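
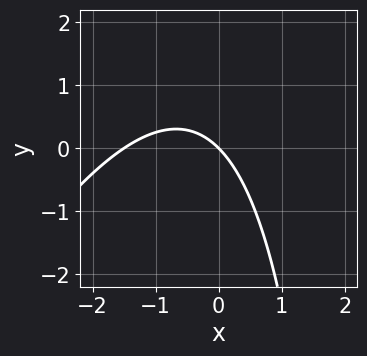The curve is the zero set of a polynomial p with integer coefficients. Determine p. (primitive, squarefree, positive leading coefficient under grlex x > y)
First, the degree is 2 — the shape is more complex than any degree-1 curve.
Then, from the visible intercepts: one y-axis crossing is at y = 0; it meets the x-axis at x = 0 (among the integer gridlines).
Finally, assembling these constraints gives the stated polynomial.

2*x^2 - x*y + 3*x + 3*y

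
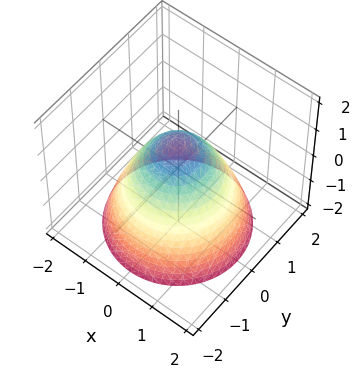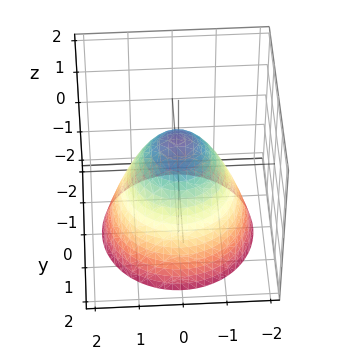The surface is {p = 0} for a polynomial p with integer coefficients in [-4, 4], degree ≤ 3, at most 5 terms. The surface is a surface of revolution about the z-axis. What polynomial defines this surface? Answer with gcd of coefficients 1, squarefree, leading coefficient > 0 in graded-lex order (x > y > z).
First, deg p = 2. No degree-1 surface has this shape.
Then, by symmetry, the surface is invariant under rotation about z: p = q(x² + y², z).
Next, checking where it meets the axes: among the integer gridlines, it crosses the x-axis at x ∈ {-1, 1}; among the integer gridlines, it crosses the y-axis at y ∈ {-1, 1}; a circular section at z = 0 has radius exactly 1.
Finally, these observations pin down the coefficients. Check: (0, 0, 1) on the z-axis lies on the surface, and p(0, 0, 1) = 0. ✓

x^2 + y^2 + z - 1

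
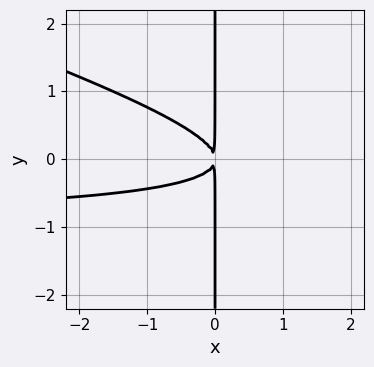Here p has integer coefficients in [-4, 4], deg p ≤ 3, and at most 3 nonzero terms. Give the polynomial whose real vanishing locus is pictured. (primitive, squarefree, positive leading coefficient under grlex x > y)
x^2*y + 3*x*y^2 + x^2

1. deg p = 3. No degree-2 curve has this shape.
2. From the visible intercepts: the visible y-axis segment lies entirely on the curve.
3. The integer polynomial consistent with all of this is the stated p.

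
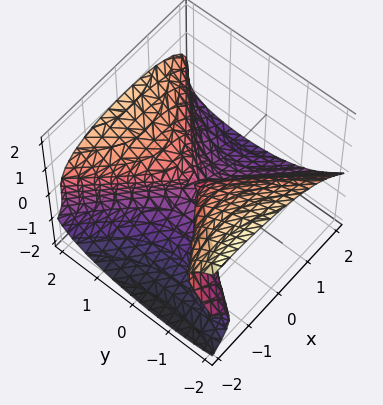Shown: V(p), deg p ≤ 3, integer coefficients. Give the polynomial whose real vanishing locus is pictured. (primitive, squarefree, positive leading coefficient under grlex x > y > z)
x*y*z - 3*z^3 - 2*x^2 - 2*x*z + 2*y^2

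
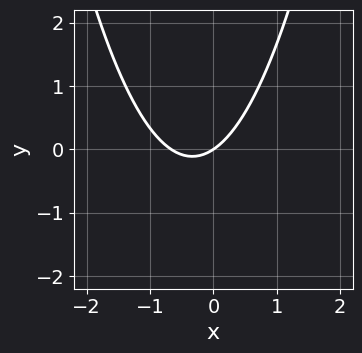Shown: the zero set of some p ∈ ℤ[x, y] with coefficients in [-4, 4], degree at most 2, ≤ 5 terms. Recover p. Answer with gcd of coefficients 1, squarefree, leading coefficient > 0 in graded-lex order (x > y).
3*x^2 + 2*x - 3*y

First, degree: no degree-1 curve has this shape, so deg p = 2.
Then, reading off the gridlines: one x-axis crossing is at x = 0; one y-axis crossing is at y = 0.
Finally, these observations pin down the coefficients.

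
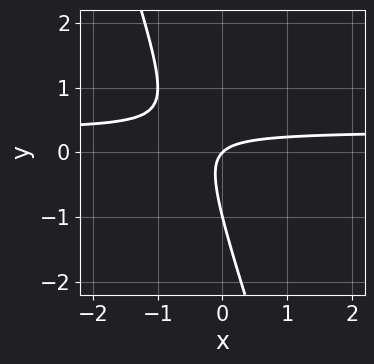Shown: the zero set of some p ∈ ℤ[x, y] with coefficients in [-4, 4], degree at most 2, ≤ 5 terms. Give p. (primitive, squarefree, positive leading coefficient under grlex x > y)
1. The degree is 2 — no degree-1 curve has this shape.
2. From the visible intercepts: it meets the x-axis at x = 0 (among the integer gridlines); the y-axis gridline crossings are at y ∈ {-1, 0}.
3. Matching integer coefficients to the picture gives p.

3*x*y + y^2 - x + y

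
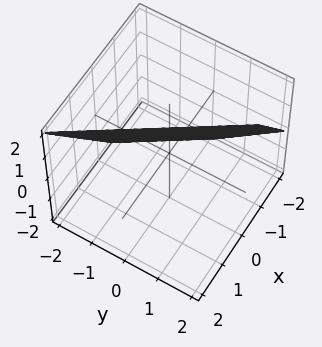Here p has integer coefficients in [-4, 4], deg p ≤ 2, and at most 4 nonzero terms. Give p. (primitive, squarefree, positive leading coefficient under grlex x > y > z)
1. The degree is 1 — every cross-section is a straight line — this is a plane.
2. Observable constraints: it meets the z-axis at z = 1 (among the integer gridlines); it meets the y-axis at y = -1 (among the integer gridlines).
3. Assembling these constraints gives the stated polynomial.

3*x + 2*y - 2*z + 2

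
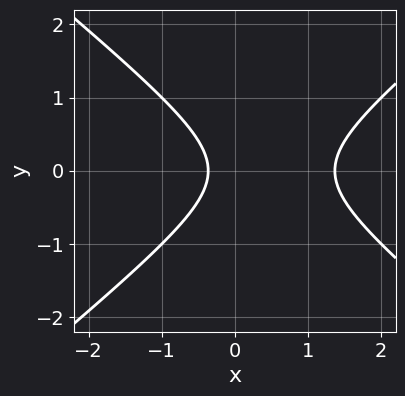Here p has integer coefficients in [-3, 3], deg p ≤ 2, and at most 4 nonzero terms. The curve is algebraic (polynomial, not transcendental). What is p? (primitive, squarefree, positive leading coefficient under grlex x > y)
2*x^2 - 3*y^2 - 2*x - 1

The degree is 2 — a generic line meets the curve in up to 2 points.
Symmetries: the y ↦ −y reflection is a symmetry, so y appears only in even powers.
From the axis intercepts and sections: the curve avoids every integer y-axis point in the box.
Solving for integer coefficients yields p as stated.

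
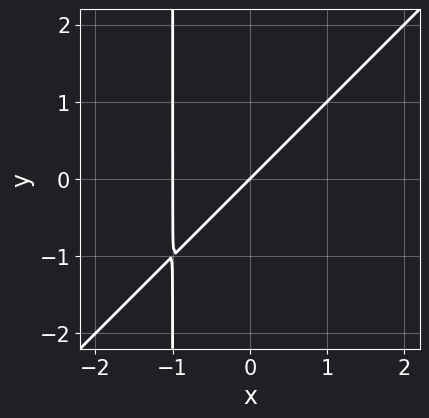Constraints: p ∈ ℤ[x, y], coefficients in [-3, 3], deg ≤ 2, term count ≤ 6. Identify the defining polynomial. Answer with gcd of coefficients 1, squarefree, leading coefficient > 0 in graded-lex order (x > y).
x^2 - x*y + x - y

Degree: a generic line meets the curve in up to 2 points, so deg p = 2.
From the visible intercepts: it meets the y-axis at y = 0 (among the integer gridlines); among the integer gridlines, it crosses the x-axis at x ∈ {-1, 0}.
Fitting integer coefficients to these (and the overall shape) gives p.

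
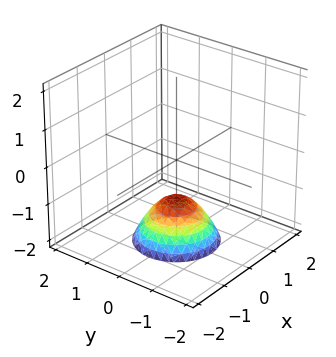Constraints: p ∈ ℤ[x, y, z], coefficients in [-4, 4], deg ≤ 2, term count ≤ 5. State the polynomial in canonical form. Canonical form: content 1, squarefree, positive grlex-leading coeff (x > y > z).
First, deg p = 2.
Next, by symmetry, the z-axis is an axis of rotation, so x and y enter only as x² + y².
Next, from the visible intercepts: no x-intercept at any integer in the box; a circular section at z = -2 has radius exactly 1; one z-axis crossing is at z = -1; no y-intercept at any integer in the box.
Finally, matching integer coefficients to the picture gives p.

x^2 + y^2 + z + 1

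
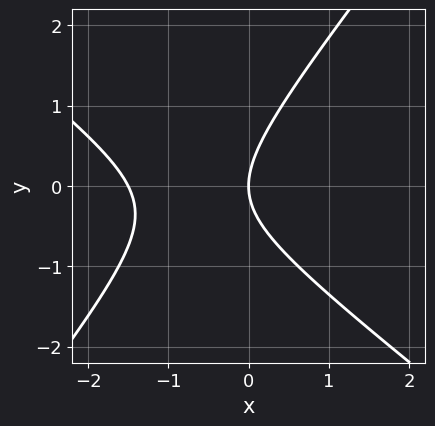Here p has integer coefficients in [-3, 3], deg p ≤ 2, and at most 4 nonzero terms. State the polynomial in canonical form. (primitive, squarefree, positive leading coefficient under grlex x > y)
2*x^2 + x*y - 2*y^2 + 3*x

deg p = 2. A generic line meets the curve in up to 2 points.
From the axis intercepts and sections: it crosses the x-axis at the gridline x = 0; one y-axis crossing is at y = 0.
Fitting integer coefficients to these (and the overall shape) gives p.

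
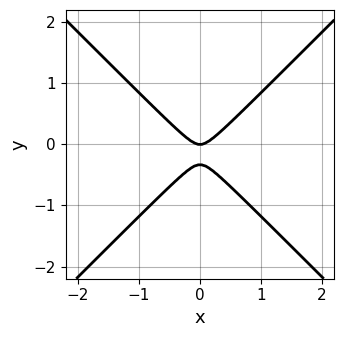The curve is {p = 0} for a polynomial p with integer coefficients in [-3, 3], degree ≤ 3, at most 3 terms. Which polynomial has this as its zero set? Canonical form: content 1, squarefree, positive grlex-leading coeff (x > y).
deg p = 2.
Symmetries: it's symmetric under x → −x, forcing even powers of x.
From the visible intercepts: one x-axis crossing is at x = 0; one y-axis crossing is at y = 0.
The integer polynomial consistent with all of this is the stated p.

3*x^2 - 3*y^2 - y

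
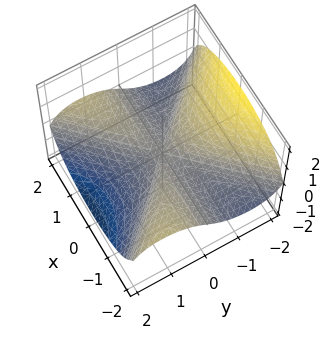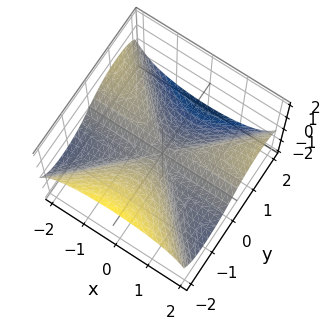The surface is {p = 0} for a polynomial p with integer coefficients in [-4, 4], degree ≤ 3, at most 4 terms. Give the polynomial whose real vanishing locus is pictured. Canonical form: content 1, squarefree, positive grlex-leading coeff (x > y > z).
x^2*y - x^2*z - y^3 - 3*z^3

(a) Degree: the shape is more complex than any degree-2 surface, so deg p = 3.
(b) Checking where it meets the axes: the visible x-axis segment lies entirely on the surface; it meets the z-axis at z = 0 (among the integer gridlines); it meets the y-axis at y = 0 (among the integer gridlines).
(c) The integer polynomial consistent with all of this is the stated p.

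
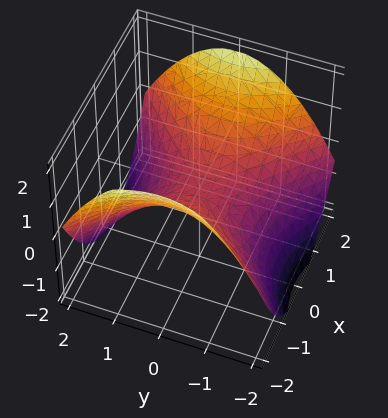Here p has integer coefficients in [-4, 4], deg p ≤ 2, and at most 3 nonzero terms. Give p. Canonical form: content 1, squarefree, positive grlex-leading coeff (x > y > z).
Degree: a saddle surface; a quadric, so deg p = 2.
Symmetries: it's symmetric under x → −x, forcing even powers of x; the y ↦ −y reflection is a symmetry, so y appears only in even powers.
Checking where it meets the axes: it meets the z-axis at z = 0 (among the integer gridlines); it crosses the y-axis at the gridline y = 0; it crosses the x-axis at the gridline x = 0.
These observations pin down the coefficients.

x^2 - y^2 - 2*z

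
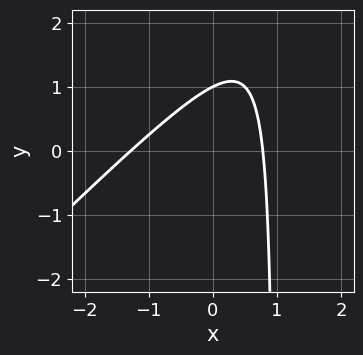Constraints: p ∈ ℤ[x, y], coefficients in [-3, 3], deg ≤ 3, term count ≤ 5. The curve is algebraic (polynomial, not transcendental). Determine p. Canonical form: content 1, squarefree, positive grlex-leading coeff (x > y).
1. The degree is 2 — a generic line meets the curve in up to 2 points.
2. Checking where it meets the axes: it crosses the y-axis at the gridline y = 1.
3. Fitting integer coefficients to these (and the overall shape) gives p.

2*x^2 - 2*x*y + x + 2*y - 2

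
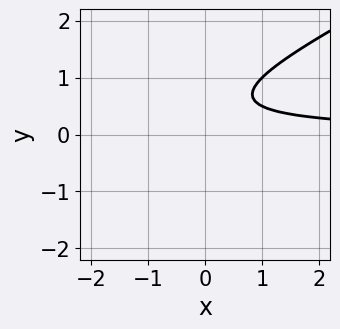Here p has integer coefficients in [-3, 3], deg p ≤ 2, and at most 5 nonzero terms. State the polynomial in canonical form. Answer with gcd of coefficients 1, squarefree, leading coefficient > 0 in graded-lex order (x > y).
1. deg p = 2. No degree-1 curve has this shape.
2. Checking where it meets the axes: no y-intercept at any integer in the box; the curve avoids every integer x-axis point in the box.
3. Matching integer coefficients to the picture gives p.

x*y - 2*y^2 + 2*y - 1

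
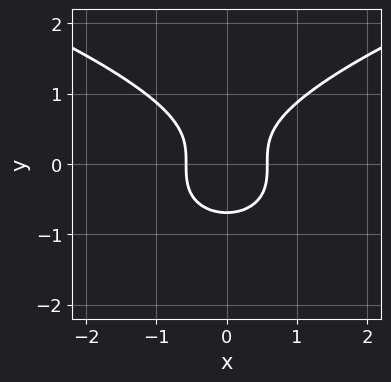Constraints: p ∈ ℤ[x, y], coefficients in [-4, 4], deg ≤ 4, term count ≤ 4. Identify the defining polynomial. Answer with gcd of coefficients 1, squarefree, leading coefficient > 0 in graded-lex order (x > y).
3*y^3 - 3*x^2 + 1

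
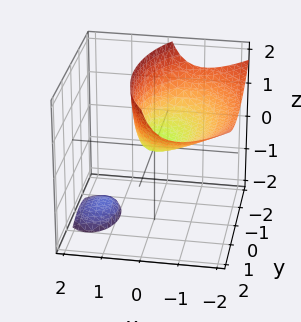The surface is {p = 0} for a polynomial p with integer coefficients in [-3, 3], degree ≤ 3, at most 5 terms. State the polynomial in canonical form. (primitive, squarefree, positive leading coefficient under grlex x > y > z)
The picture has 2 separate pieces. They look like related sheets of one shape, so recover p as a whole.
Degree: a generic line meets the surface in up to 2 points, so deg p = 2.
Observable constraints: it meets the y-axis at y = 0 (among the integer gridlines); it meets the x-axis at x = 0 (among the integer gridlines).
Fitting integer coefficients to these (and the overall shape) gives p.

2*x^2 + 3*x*z + y^2 - 2*z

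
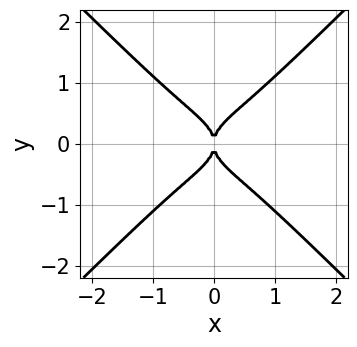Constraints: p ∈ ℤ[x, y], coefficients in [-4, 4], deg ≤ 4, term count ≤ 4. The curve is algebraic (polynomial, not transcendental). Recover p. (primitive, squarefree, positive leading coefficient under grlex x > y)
The degree is 4 — no degree-3 curve has this shape.
Symmetries: it's symmetric under y → −y, forcing even powers of y; mirror symmetry x ↦ −x ⇒ only even powers of x.
From the axis intercepts and sections: one y-axis crossing is at y = 0; it crosses the x-axis at the gridline x = 0.
Putting this together gives p.

2*x^4 - 2*y^4 + x^2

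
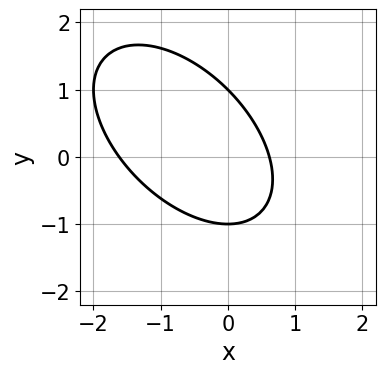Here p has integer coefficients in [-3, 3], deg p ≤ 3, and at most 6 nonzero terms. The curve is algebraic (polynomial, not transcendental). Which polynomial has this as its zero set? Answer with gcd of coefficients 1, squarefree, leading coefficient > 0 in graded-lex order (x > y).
x^2 + x*y + y^2 + x - 1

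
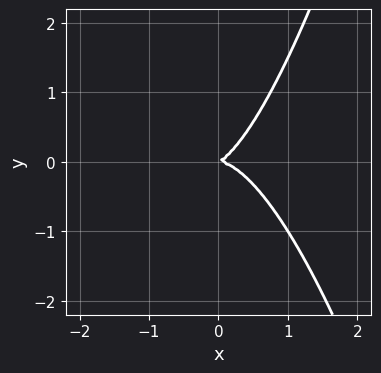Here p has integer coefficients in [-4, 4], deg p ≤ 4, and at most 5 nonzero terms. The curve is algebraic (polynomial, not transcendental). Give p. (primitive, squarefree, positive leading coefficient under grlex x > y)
3*x^3 + x*y - 2*y^2

Degree: the shape is more complex than any degree-2 curve, so deg p = 3.
From the visible intercepts: it meets the y-axis at y = 0 (among the integer gridlines); one x-axis crossing is at x = 0.
Together with the visible shape, these determine p as stated.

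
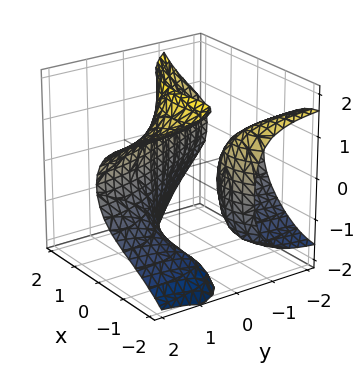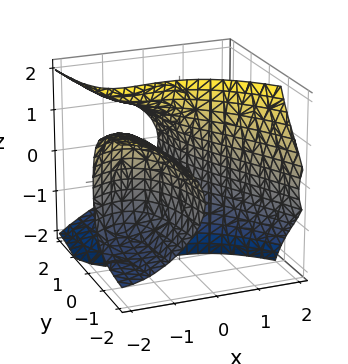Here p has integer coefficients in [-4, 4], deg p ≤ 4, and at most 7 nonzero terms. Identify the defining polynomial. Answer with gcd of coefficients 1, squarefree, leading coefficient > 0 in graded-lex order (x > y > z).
First, there are 2 components.
Next, deg p = 3.
Next, reading off the gridlines: the surface avoids every integer y-axis point in the box; the surface avoids every integer z-axis point in the box.
Finally, the integer polynomial consistent with all of this is the stated p.

x^3 + 2*y*z^2 + 2*x^2 + 3*x*y - 2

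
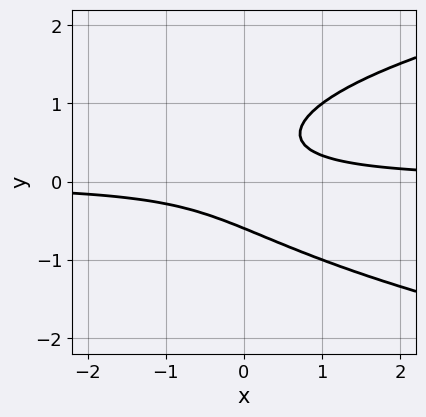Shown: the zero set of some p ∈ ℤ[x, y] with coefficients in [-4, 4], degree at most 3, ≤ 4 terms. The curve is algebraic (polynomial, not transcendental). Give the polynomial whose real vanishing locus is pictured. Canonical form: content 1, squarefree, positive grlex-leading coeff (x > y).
3*y^3 - 3*x*y - y^2 + 1

1. deg p = 3. No degree-2 curve has this shape.
2. Reading off the gridlines: the curve avoids every integer x-axis point in the box.
3. Matching integer coefficients to the picture gives p.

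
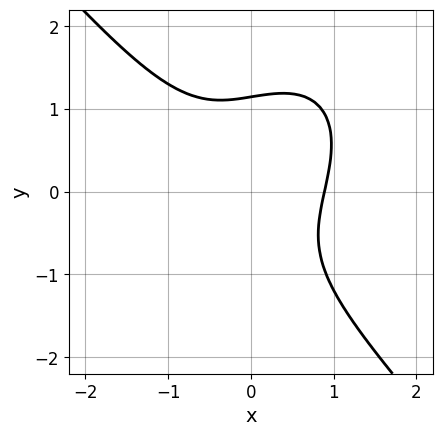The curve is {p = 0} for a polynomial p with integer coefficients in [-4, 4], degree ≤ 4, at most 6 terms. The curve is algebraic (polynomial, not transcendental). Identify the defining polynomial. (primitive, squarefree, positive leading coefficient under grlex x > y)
deg p = 3. The shape is more complex than any degree-2 curve.
Putting this together gives p.

3*x^3 + 2*y^3 - 2*x*y + x - 3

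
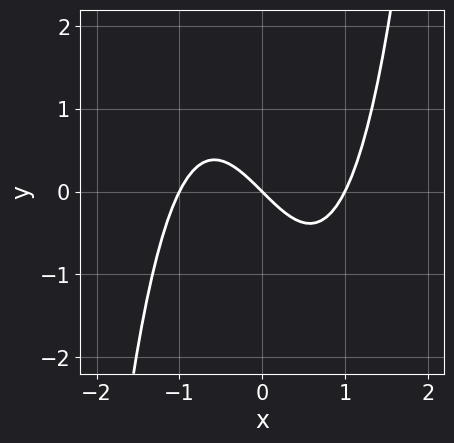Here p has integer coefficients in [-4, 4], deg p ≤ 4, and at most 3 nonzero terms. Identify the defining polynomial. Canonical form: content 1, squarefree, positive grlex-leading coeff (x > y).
1. The degree is 3 — the shape is more complex than any degree-2 curve.
2. Reading off the gridlines: the x-axis gridline crossings are at x ∈ {-1, 0, 1}; it crosses the y-axis at the gridline y = 0.
3. Solving for integer coefficients yields p as stated.

x^3 - x - y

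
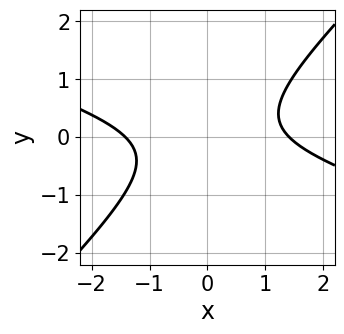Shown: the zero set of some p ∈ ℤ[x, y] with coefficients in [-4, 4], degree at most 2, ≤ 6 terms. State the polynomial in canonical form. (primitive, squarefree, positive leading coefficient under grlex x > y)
x^2 + 2*x*y - 3*y^2 - 2

First, deg p = 2.
Then, from the axis intercepts and sections: no y-intercept at any integer in the box.
Finally, putting this together gives p.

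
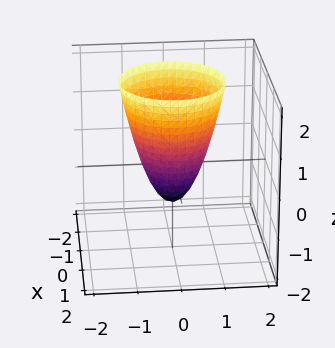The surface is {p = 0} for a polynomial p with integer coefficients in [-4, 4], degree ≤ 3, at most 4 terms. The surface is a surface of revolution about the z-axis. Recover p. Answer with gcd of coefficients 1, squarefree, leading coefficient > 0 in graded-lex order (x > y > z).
1. The degree is 2 — no degree-1 surface has this shape.
2. Symmetries: rotational symmetry about the z-axis ⇒ p depends on x, y only through x² + y².
3. Checking where it meets the axes: a circular section at z = 2 has radius between 1 and 2; one z-axis crossing is at z = -1.
4. Together with the visible shape, these determine p as stated.

2*x^2 + 2*y^2 - z - 1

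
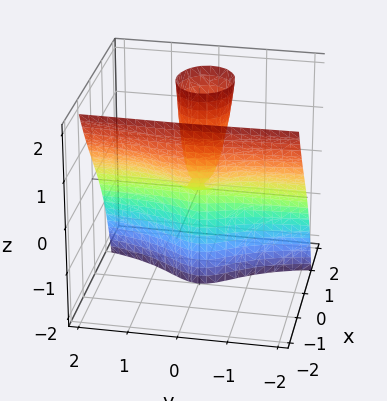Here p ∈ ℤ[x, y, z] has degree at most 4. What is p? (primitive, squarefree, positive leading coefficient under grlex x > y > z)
(a) The degree is 3 — the shape is more complex than any degree-2 surface.
(b) From the visible intercepts: it crosses the x-axis at the gridline x = 0; the visible y-axis segment lies entirely on the surface; every point of the z-axis in the box is on the surface.
(c) Matching integer coefficients to the picture gives p.

2*x^3 + 3*x*y^2 + 2*y^2*z - 2*x*z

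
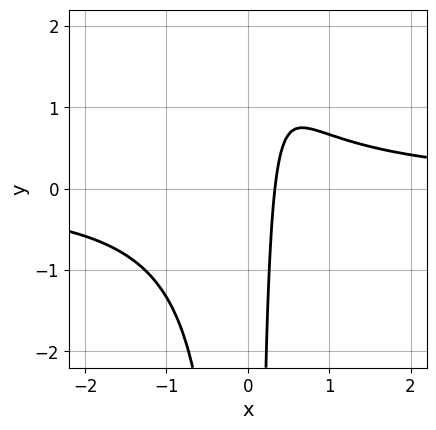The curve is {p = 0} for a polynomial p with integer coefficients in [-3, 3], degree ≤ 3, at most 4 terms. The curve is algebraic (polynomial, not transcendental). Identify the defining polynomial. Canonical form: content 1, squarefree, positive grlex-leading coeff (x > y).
deg p = 3.
From the visible intercepts: no y-intercept at any integer in the box.
These observations pin down the coefficients.

3*x^2*y - 3*x + 1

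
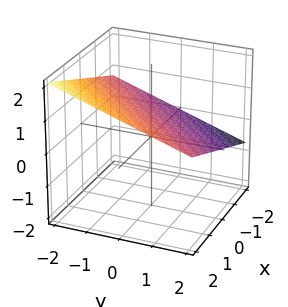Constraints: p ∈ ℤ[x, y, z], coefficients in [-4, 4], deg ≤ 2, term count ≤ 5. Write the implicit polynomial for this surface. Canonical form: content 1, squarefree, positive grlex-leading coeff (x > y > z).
1. deg p = 1. The surface is flat (a plane).
2. From the axis intercepts and sections: one x-axis crossing is at x = -2; it meets the y-axis at y = 2 (among the integer gridlines).
3. Matching integer coefficients to the picture gives p.

x - y - 3*z + 2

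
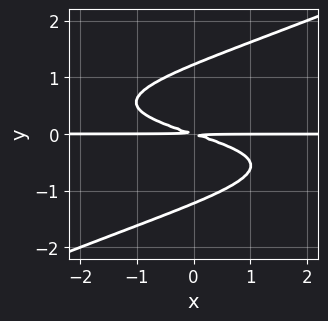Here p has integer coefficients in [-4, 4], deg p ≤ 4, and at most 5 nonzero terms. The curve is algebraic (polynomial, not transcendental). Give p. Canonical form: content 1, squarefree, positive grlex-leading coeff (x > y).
deg p = 4. No degree-3 curve has this shape.
From the visible intercepts: every point of the x-axis in the box is on the curve.
Solving for integer coefficients yields p as stated.

x*y^3 - 2*y^4 + x*y + 3*y^2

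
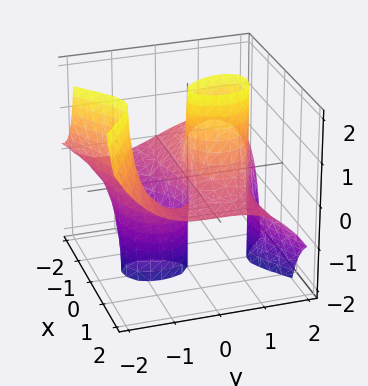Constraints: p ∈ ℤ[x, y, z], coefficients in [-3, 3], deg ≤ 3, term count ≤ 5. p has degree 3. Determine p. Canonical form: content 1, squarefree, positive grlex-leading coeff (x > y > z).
2*x^2*z + y^3 + x*y - 2*y

First, degree: a generic line meets the surface in up to 3 points, so deg p = 3.
Next, checking where it meets the axes: the visible x-axis segment lies entirely on the surface; it crosses the y-axis at the gridline y = 0; the visible z-axis segment lies entirely on the surface.
Finally, these observations pin down the coefficients.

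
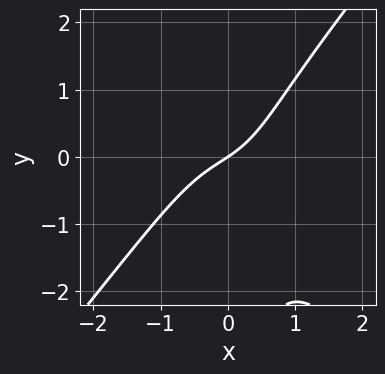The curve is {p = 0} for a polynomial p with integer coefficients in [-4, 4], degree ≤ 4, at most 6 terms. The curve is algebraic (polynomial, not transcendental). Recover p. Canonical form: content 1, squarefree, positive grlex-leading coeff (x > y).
3*x^3 - 2*x*y^2 + x*y + 2*x - 3*y

Degree: a generic line meets the curve in up to 3 points, so deg p = 3.
Reading off the gridlines: one y-axis crossing is at y = 0; it crosses the x-axis at the gridline x = 0.
Putting this together gives p.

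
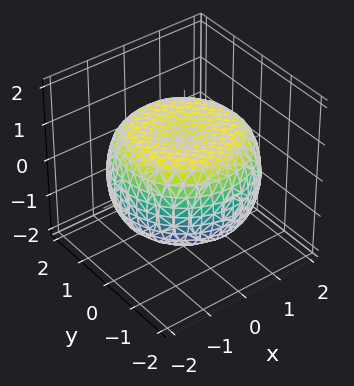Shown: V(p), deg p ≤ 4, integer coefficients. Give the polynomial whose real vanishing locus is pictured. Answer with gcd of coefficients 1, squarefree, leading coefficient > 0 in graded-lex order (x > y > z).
x^4 + 2*x^2*y^2 + y^4 - 2*x^2 - 2*y^2 + 3*z^2 - 3

(a) deg p = 4. A generic line meets the surface in up to 4 points.
(b) By symmetry, the z-axis is an axis of rotation, so x and y enter only as x² + y².
(c) Checking where it meets the axes: the z-axis gridline crossings are at z ∈ {-1, 1}; a circular section at z = -1 has radius between 1 and 2.
(d) Solving for integer coefficients yields p as stated.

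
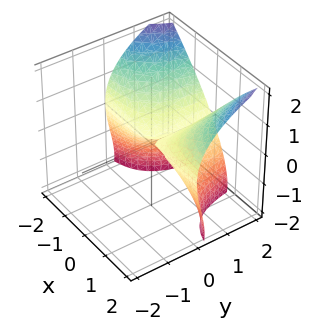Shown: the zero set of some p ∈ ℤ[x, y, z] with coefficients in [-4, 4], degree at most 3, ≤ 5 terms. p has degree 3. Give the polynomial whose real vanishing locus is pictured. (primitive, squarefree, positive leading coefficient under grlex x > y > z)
deg p = 3. A generic line meets the surface in up to 3 points.
From the axis intercepts and sections: the visible x-axis segment lies entirely on the surface; the visible y-axis segment lies entirely on the surface.
Solving for integer coefficients yields p as stated.

3*x^2*y - z^3 - 3*z^2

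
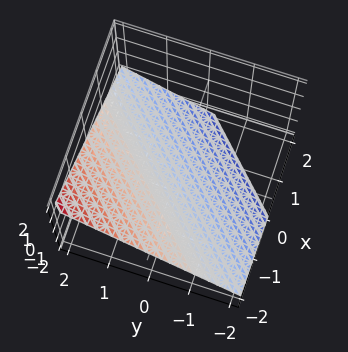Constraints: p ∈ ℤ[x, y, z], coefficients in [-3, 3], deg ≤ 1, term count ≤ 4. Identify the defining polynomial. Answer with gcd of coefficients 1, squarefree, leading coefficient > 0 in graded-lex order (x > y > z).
The degree is 1 — every cross-section is a straight line — this is a plane.
Observable constraints: it crosses the y-axis at the gridline y = 1; it meets the x-axis at x = -1 (among the integer gridlines).
Together with the visible shape, these determine p as stated.

2*x - 2*y + 3*z + 2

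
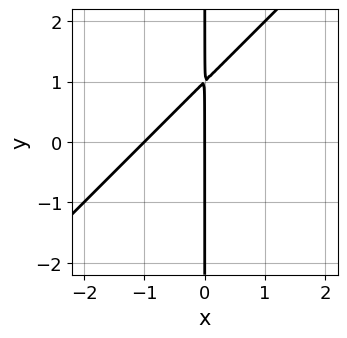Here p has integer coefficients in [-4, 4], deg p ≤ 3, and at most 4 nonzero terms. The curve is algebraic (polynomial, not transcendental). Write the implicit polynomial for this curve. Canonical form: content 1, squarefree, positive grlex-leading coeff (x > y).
(a) deg p = 2.
(b) From the axis intercepts and sections: every point of the y-axis in the box is on the curve; the x-axis gridline crossings are at x ∈ {-1, 0}.
(c) Assembling these constraints gives the stated polynomial.

x^2 - x*y + x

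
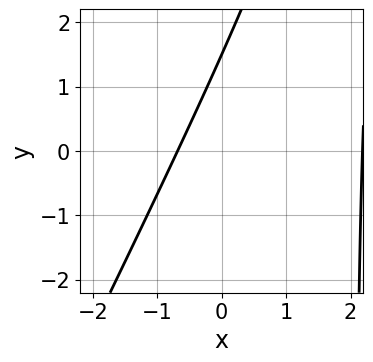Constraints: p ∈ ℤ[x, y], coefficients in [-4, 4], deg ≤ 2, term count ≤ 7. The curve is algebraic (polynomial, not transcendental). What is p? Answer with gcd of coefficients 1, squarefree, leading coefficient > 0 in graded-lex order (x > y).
First, degree: a generic line meets the curve in up to 2 points, so deg p = 2.
Finally, solving for integer coefficients yields p as stated.

2*x^2 - x*y - 3*x + 2*y - 3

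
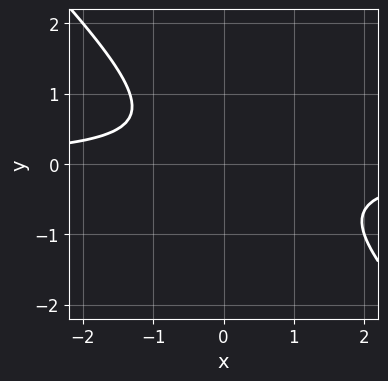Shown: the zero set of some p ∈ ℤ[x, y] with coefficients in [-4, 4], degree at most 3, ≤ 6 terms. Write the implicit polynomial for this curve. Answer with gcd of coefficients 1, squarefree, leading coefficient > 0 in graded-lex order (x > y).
Degree: the shape is more complex than any degree-1 curve, so deg p = 2.
From the visible intercepts: the curve avoids every integer x-axis point in the box; it misses every integer gridline on the y-axis.
These observations pin down the coefficients.

3*x*y + 3*y^2 - y + 2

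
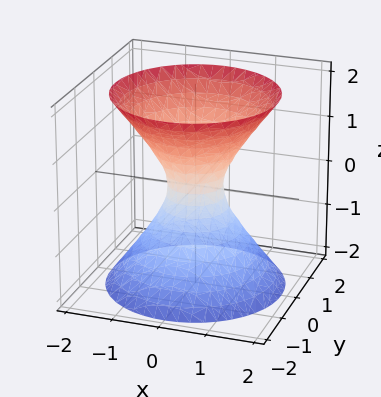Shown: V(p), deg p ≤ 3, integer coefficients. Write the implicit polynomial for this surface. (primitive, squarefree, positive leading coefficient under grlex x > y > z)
3*x^2 + 3*y^2 - 2*z^2 - 1

1. deg p = 2. One connected sheet with a waist; a quadric.
2. Symmetries: the surface is invariant under rotation about z: p = q(x² + y², z); mirror symmetry z ↦ −z ⇒ only even powers of z.
3. Reading off the gridlines: it misses every integer gridline on the z-axis; a circular section at z = 0 has radius between 0 and 1.
4. The integer polynomial consistent with all of this is the stated p.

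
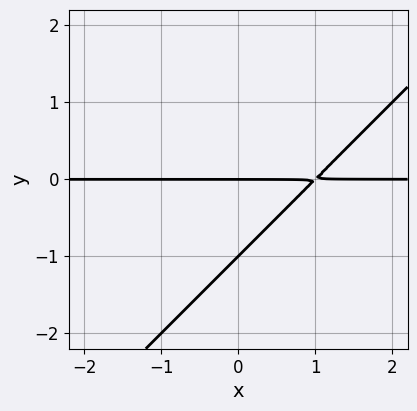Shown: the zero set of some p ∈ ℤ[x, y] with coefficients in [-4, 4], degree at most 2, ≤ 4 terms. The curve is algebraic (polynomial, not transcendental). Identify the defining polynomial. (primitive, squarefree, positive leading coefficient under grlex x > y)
(a) Degree: the shape is more complex than any degree-1 curve, so deg p = 2.
(b) From the visible intercepts: the visible x-axis segment lies entirely on the curve; the y-axis gridline crossings are at y ∈ {-1, 0}.
(c) Fitting integer coefficients to these (and the overall shape) gives p.

x*y - y^2 - y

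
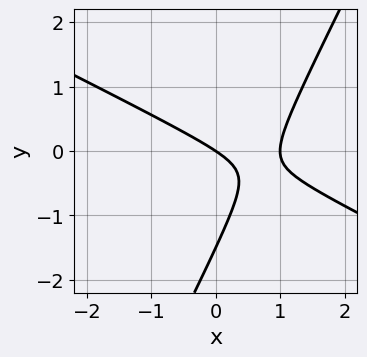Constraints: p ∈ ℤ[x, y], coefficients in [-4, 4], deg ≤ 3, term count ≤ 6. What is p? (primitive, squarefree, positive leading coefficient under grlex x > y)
2*x^2 + 3*x*y - 2*y^2 - 2*x - 3*y

1. The degree is 2 — a generic line meets the curve in up to 2 points.
2. Reading off the gridlines: it crosses the y-axis at the gridline y = 0; the x-axis gridline crossings are at x ∈ {0, 1}.
3. Putting this together gives p.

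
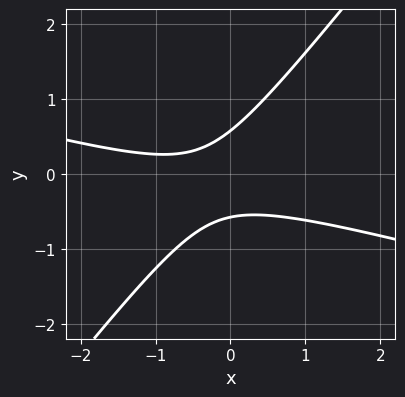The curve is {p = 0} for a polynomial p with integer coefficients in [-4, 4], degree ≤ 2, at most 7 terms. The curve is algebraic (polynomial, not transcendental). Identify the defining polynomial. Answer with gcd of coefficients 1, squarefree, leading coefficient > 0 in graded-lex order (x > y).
x^2 + 3*x*y - 3*y^2 + x + 1

Degree: no degree-1 curve has this shape, so deg p = 2.
Checking where it meets the axes: it misses every integer gridline on the x-axis.
Fitting integer coefficients to these (and the overall shape) gives p.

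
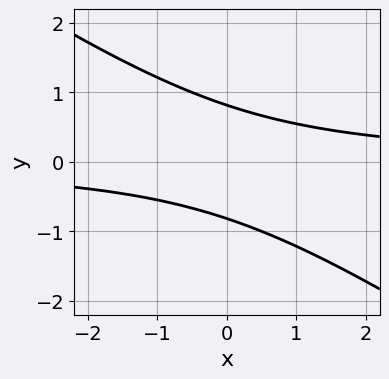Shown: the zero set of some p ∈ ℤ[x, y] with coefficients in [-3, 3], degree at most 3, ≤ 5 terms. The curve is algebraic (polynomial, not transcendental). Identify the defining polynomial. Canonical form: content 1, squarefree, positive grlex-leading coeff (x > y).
(a) Degree: a generic line meets the curve in up to 2 points, so deg p = 2.
(b) Reading off the gridlines: no x-intercept at any integer in the box.
(c) The integer polynomial consistent with all of this is the stated p.

2*x*y + 3*y^2 - 2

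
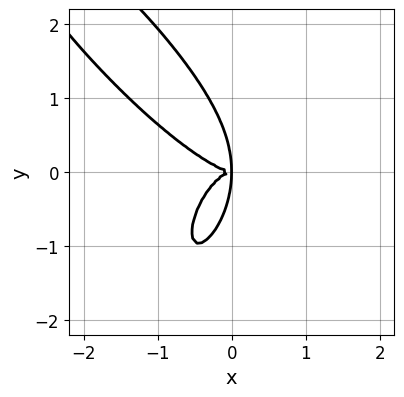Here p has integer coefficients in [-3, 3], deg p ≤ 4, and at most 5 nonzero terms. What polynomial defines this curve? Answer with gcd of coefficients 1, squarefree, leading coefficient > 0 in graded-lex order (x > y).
deg p = 4.
Putting this together gives p.

3*x^4 + 3*x^3*y + y^4 + 3*x*y^2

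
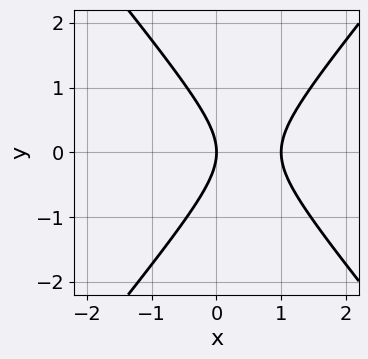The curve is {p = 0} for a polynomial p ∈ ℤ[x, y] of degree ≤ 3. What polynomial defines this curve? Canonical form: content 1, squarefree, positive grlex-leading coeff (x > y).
3*x^2 - 2*y^2 - 3*x

deg p = 2. A generic line meets the curve in up to 2 points.
Symmetries: it's symmetric under y → −y, forcing even powers of y.
Observable constraints: among the integer gridlines, it crosses the x-axis at x ∈ {0, 1}; one y-axis crossing is at y = 0.
Matching integer coefficients to the picture gives p.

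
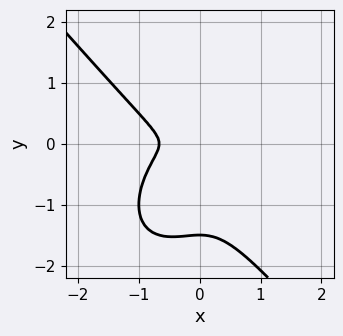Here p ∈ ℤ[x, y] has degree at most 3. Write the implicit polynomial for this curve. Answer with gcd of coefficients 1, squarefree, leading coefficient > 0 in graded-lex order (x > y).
1. Degree: a generic line meets the curve in up to 3 points, so deg p = 3.
2. Putting this together gives p.

3*x^3 + 2*y^3 + 2*x^2 + 3*y^2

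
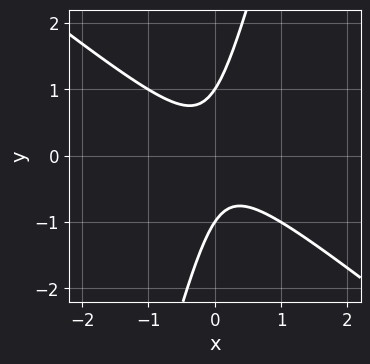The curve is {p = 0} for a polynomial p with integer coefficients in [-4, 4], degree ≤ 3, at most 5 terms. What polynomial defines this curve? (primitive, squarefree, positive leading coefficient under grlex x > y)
The degree is 2 — no degree-1 curve has this shape.
Against the integer gridlines: the curve avoids every integer x-axis point in the box; the y-axis gridline crossings are at y ∈ {-1, 1}.
These observations pin down the coefficients.

3*x^2 + 3*x*y - y^2 + 1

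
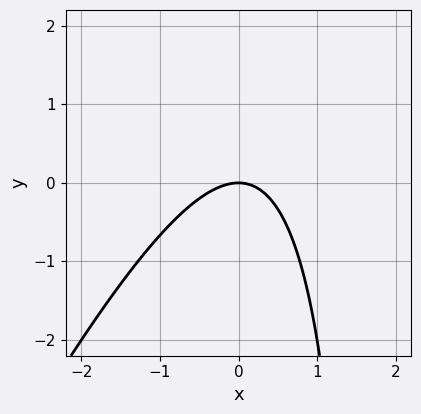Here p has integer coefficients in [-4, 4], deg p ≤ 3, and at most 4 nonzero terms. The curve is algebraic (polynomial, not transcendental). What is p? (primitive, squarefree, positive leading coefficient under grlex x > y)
2*x^2 - x*y + 2*y

(a) The degree is 2 — no degree-1 curve has this shape.
(b) From the visible intercepts: one y-axis crossing is at y = 0; it crosses the x-axis at the gridline x = 0.
(c) Matching integer coefficients to the picture gives p.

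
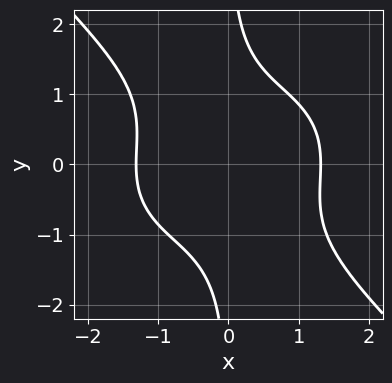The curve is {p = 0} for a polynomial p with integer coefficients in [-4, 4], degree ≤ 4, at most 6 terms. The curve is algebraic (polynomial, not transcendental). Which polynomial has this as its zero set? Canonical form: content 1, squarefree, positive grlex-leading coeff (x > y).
x^4 + x^2*y^2 + 2*x*y^3 - 3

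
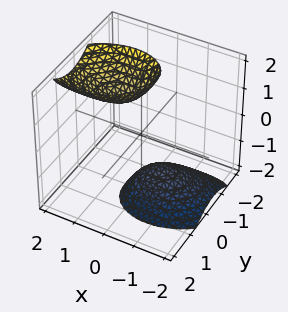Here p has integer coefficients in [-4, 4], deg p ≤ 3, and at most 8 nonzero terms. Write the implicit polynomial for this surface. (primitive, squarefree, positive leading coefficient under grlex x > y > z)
First, there are 2 components.
Next, deg p = 2.
Next, against the integer gridlines: it misses every integer gridline on the y-axis; the surface avoids every integer x-axis point in the box.
Finally, putting this together gives p.

2*x^2 - x*y - 2*x*z + 3*y^2 - z^2 + 2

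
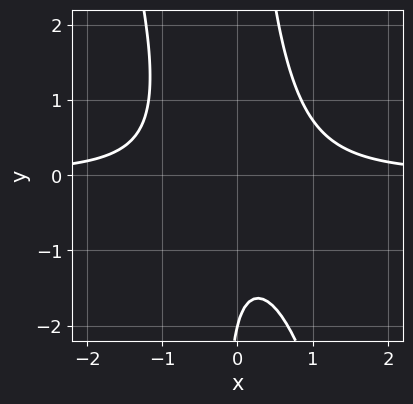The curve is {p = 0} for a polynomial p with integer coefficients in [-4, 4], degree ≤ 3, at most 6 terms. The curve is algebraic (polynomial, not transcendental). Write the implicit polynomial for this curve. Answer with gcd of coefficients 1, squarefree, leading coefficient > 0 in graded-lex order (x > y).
3*x^2*y + x*y^2 - y - 2

First, degree: the shape is more complex than any degree-2 curve, so deg p = 3.
Then, reading off the gridlines: it misses every integer gridline on the x-axis; one y-axis crossing is at y = -2.
Finally, matching integer coefficients to the picture gives p.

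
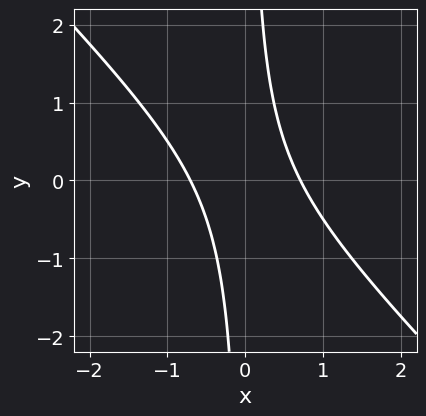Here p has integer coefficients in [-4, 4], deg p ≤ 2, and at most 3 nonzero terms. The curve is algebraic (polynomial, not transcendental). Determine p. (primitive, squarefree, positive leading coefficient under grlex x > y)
2*x^2 + 2*x*y - 1

First, degree: no degree-1 curve has this shape, so deg p = 2.
Next, reading off the gridlines: the curve avoids every integer y-axis point in the box.
Finally, putting this together gives p.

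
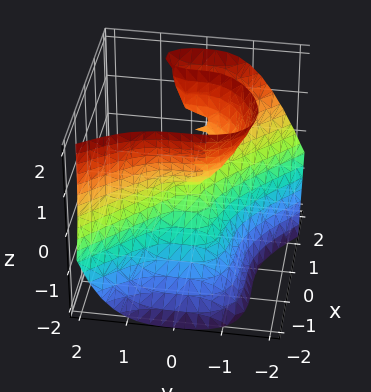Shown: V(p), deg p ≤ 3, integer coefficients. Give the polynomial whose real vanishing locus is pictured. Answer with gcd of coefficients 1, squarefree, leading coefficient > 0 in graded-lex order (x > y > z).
First, degree: no degree-2 surface has this shape, so deg p = 3.
Next, observable constraints: it crosses the z-axis at the gridline z = 0; it crosses the x-axis at the gridline x = 0.
Finally, fitting integer coefficients to these (and the overall shape) gives p.

3*x^3 - 3*x^2*z + 3*y^3 - 2*x*z + 2*z^2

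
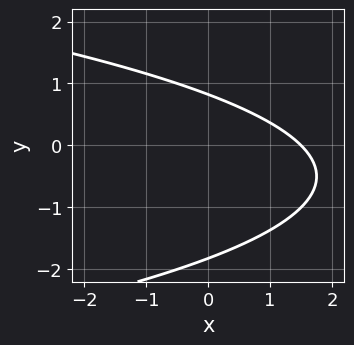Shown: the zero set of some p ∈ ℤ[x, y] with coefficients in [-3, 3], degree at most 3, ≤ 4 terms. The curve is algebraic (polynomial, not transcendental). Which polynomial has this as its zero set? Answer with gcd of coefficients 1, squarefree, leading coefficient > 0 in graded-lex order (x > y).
2*y^2 + 2*x + 2*y - 3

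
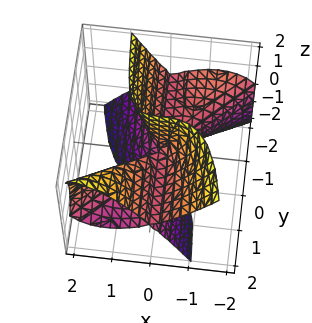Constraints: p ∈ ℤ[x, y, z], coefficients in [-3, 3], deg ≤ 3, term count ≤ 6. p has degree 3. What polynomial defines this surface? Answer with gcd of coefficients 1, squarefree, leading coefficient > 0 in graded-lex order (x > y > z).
3*x^3 - 3*x^2*y - 2*x*y*z + 2*y*z^2

(a) The degree is 3 — the shape is more complex than any degree-2 surface.
(b) Checking where it meets the axes: the visible z-axis segment lies entirely on the surface; it crosses the x-axis at the gridline x = 0; the visible y-axis segment lies entirely on the surface.
(c) Solving for integer coefficients yields p as stated.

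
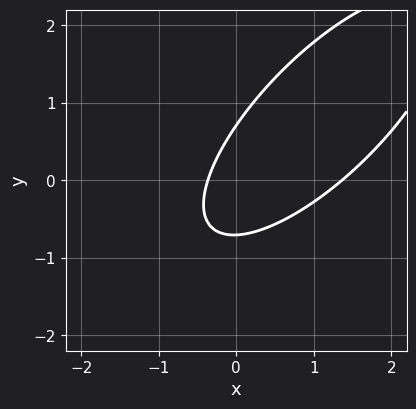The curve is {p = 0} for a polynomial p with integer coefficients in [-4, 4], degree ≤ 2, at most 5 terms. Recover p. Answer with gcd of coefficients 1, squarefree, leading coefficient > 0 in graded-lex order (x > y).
(a) deg p = 2. The shape is more complex than any degree-1 curve.
(b) Matching integer coefficients to the picture gives p.

2*x^2 - 3*x*y + 2*y^2 - 2*x - 1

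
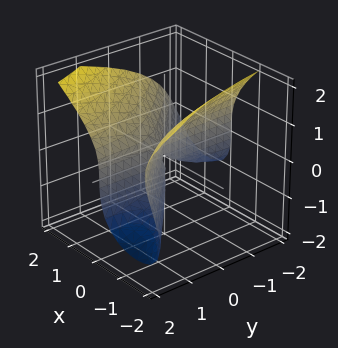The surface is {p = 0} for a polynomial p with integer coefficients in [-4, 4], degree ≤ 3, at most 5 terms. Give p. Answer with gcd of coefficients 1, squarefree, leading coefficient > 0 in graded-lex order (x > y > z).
z^3 - 2*x^2 - 2*x*y + x*z

First, degree: no degree-2 surface has this shape, so deg p = 3.
Then, from the axis intercepts and sections: it crosses the z-axis at the gridline z = 0; it meets the x-axis at x = 0 (among the integer gridlines); every point of the y-axis in the box is on the surface.
Finally, these observations pin down the coefficients.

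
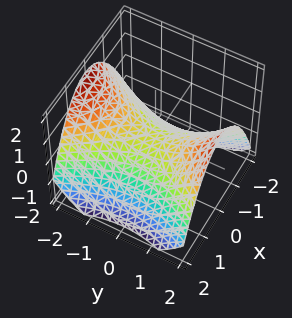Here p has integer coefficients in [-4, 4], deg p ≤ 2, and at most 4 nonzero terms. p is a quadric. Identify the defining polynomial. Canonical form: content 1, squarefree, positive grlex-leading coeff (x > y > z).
The degree is 2 — a saddle surface; a quadric.
Symmetries: it's symmetric under y → −y, forcing even powers of y; the x ↦ −x reflection is a symmetry, so x appears only in even powers.
Checking where it meets the axes: one z-axis crossing is at z = 0; one y-axis crossing is at y = 0; it meets the x-axis at x = 0 (among the integer gridlines).
Solving for integer coefficients yields p as stated.

2*x^2 - y^2 + 3*z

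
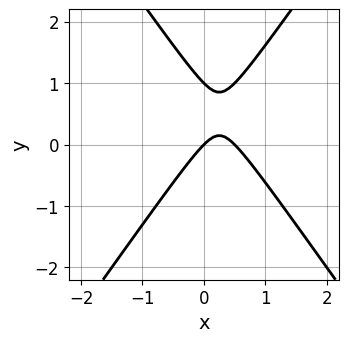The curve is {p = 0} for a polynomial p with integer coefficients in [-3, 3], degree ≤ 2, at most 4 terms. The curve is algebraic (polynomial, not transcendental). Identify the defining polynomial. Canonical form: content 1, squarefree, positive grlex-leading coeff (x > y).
2*x^2 - y^2 - x + y

Degree: the shape is more complex than any degree-1 curve, so deg p = 2.
From the visible intercepts: one x-axis crossing is at x = 0; the y-axis gridline crossings are at y ∈ {0, 1}.
Assembling these constraints gives the stated polynomial.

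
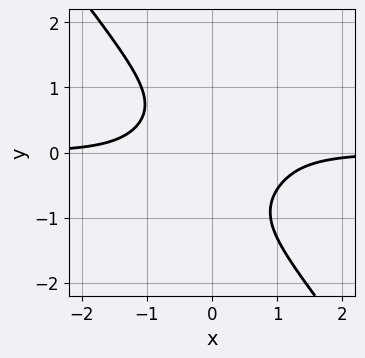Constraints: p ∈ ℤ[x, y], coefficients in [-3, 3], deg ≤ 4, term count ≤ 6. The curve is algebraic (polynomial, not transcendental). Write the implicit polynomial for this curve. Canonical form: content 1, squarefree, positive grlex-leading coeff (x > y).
3*x^3*y - x^2*y^2 + 2*y^4 + y^3 + 2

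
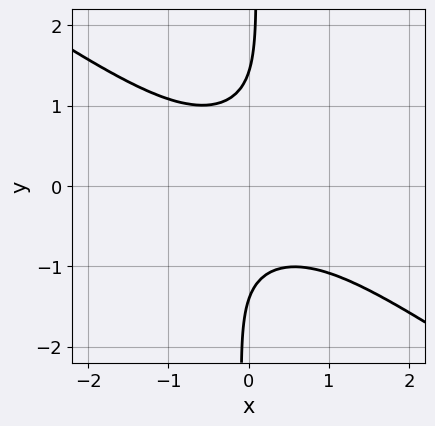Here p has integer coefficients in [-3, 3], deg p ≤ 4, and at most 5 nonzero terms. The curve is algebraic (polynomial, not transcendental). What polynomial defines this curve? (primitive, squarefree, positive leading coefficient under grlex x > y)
x^4 + 3*x*y^3 + 2*x^2 - y^2 + 2

Degree: no degree-3 curve has this shape, so deg p = 4.
From the visible intercepts: it misses every integer gridline on the x-axis.
The integer polynomial consistent with all of this is the stated p.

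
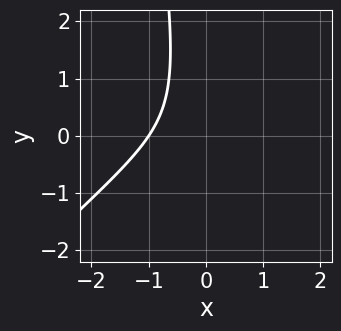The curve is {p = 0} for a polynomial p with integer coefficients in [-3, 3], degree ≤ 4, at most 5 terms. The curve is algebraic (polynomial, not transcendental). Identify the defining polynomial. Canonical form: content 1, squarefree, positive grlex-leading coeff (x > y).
3*x^3 - 3*x^2*y + 3*x*y + y^2 + 3

First, degree: no degree-2 curve has this shape, so deg p = 3.
Then, from the visible intercepts: it meets the x-axis at x = -1 (among the integer gridlines); the curve avoids every integer y-axis point in the box.
Finally, matching integer coefficients to the picture gives p.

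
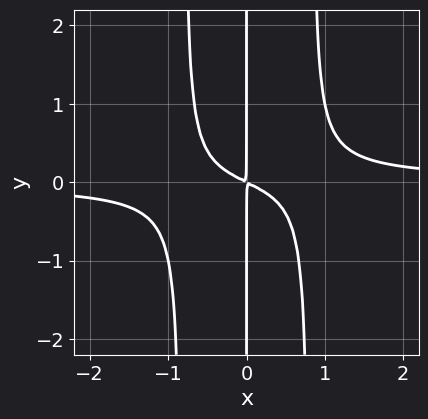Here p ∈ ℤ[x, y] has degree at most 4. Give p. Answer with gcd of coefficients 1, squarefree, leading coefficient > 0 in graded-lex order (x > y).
3*x^3*y - x^2 - 2*x*y

(a) Degree: a generic line meets the curve in up to 4 points, so deg p = 4.
(b) Checking where it meets the axes: every point of the y-axis in the box is on the curve.
(c) Together with the visible shape, these determine p as stated.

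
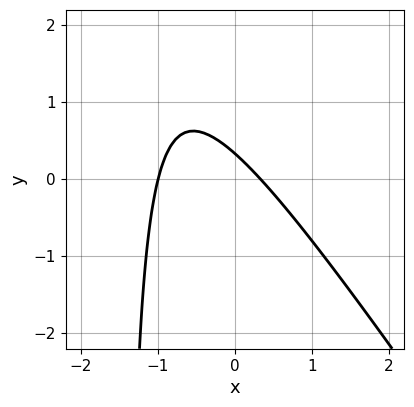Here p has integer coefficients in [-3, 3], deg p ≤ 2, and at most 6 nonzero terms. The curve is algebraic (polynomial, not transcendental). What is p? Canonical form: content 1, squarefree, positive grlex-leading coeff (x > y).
1. Degree: no degree-1 curve has this shape, so deg p = 2.
2. From the visible intercepts: one x-axis crossing is at x = -1.
3. Putting this together gives p.

3*x^2 + 2*x*y + 2*x + 3*y - 1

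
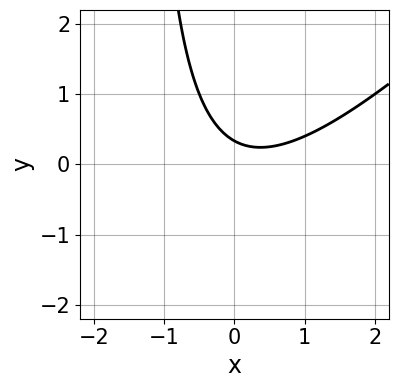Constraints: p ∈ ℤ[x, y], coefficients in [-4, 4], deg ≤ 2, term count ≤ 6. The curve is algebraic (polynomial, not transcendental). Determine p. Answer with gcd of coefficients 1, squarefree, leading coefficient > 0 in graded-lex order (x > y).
First, the degree is 2 — no degree-1 curve has this shape.
Next, observable constraints: the curve avoids every integer x-axis point in the box.
Finally, fitting integer coefficients to these (and the overall shape) gives p.

2*x^2 - 2*x*y - x - 3*y + 1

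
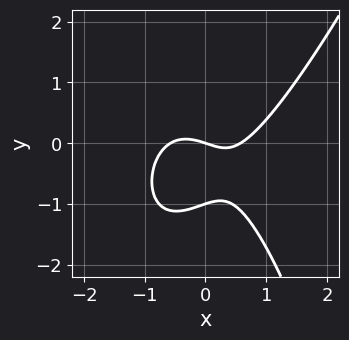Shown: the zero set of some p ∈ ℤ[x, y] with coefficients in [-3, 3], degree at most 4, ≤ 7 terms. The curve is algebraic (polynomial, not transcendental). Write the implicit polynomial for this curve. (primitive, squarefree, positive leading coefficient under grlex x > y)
(a) Degree: the shape is more complex than any degree-2 curve, so deg p = 3.
(b) Checking where it meets the axes: one x-axis crossing is at x = 0; the y-axis gridline crossings are at y ∈ {-1, 0}.
(c) Putting this together gives p.

3*x^3 - x^2*y - 3*y^2 - x - 3*y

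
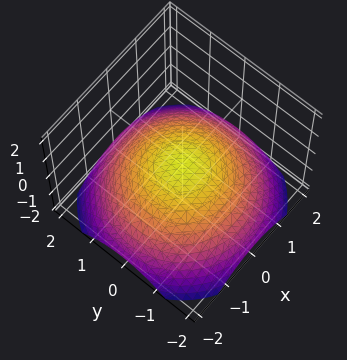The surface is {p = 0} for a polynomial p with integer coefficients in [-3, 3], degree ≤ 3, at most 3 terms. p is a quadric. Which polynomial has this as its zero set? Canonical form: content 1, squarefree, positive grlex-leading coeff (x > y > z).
x^2 + y^2 + 3*z

1. The degree is 2 — a paraboloid; a quadric.
2. Symmetries: rotational symmetry about the z-axis ⇒ p depends on x, y only through x² + y².
3. Against the integer gridlines: it crosses the y-axis at the gridline y = 0; a circular section at z = -1 has radius between 1 and 2; it meets the x-axis at x = 0 (among the integer gridlines).
4. Fitting integer coefficients to these (and the overall shape) gives p.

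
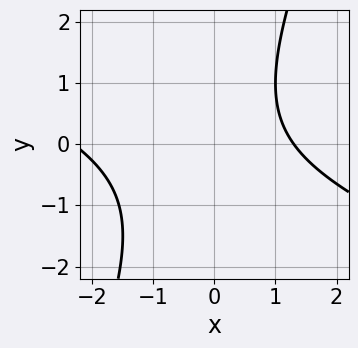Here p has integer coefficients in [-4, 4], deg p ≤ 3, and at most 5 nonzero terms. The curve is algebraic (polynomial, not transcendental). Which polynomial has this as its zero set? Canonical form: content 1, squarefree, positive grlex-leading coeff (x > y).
Degree: a generic line meets the curve in up to 2 points, so deg p = 2.
Reading off the gridlines: it misses every integer gridline on the y-axis.
Solving for integer coefficients yields p as stated.

x^2 + 2*x*y - y^2 + x - 3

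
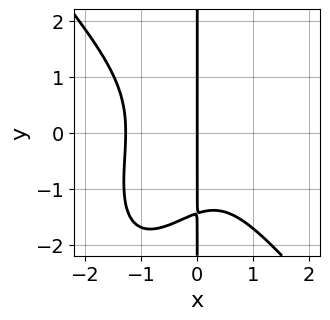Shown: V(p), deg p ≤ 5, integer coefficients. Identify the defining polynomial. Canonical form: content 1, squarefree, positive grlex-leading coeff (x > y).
1. deg p = 4.
2. Checking where it meets the axes: every point of the y-axis in the box is on the curve; one x-axis crossing is at x = 0.
3. Putting this together gives p.

3*x^4 - x^2*y^2 + x*y^3 + 2*x^3 + 3*x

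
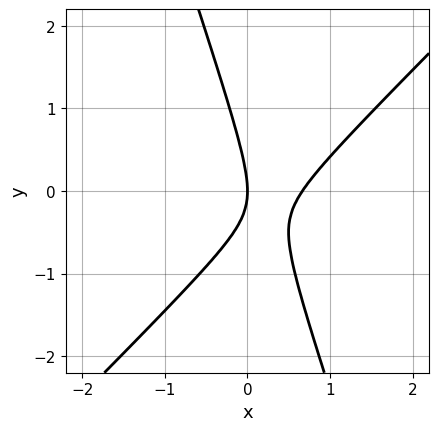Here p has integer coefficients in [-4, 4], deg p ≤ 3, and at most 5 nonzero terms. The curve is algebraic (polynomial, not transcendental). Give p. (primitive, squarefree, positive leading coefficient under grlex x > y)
3*x^2 - 2*x*y - y^2 - 2*x

First, degree: the shape is more complex than any degree-1 curve, so deg p = 2.
Then, reading off the gridlines: it meets the y-axis at y = 0 (among the integer gridlines); it crosses the x-axis at the gridline x = 0.
Finally, the integer polynomial consistent with all of this is the stated p.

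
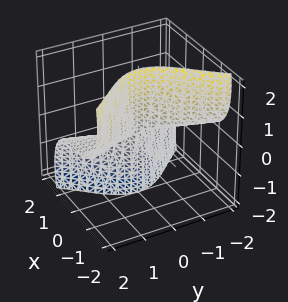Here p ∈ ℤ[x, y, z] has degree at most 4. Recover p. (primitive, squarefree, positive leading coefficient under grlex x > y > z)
x^3 + x*z^2 + y^2*z

1. The degree is 3 — a generic line meets the surface in up to 3 points.
2. From the axis intercepts and sections: the visible z-axis segment lies entirely on the surface; one x-axis crossing is at x = 0.
3. Fitting integer coefficients to these (and the overall shape) gives p. Check: (0, 1, 0) on the y-axis lies on the surface, and p(0, 1, 0) = 0. ✓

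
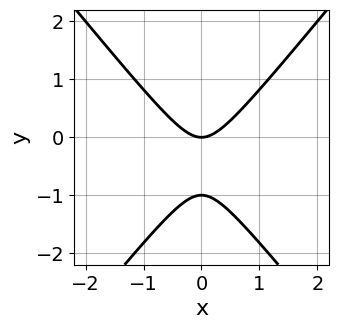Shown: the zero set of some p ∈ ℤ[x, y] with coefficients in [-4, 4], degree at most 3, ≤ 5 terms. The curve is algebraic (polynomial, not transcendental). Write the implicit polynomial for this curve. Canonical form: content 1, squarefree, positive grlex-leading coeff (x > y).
First, deg p = 2. A generic line meets the curve in up to 2 points.
Then, symmetries: mirror symmetry x ↦ −x ⇒ only even powers of x.
Then, checking where it meets the axes: among the integer gridlines, it crosses the y-axis at y ∈ {-1, 0}; one x-axis crossing is at x = 0.
Finally, putting this together gives p.

3*x^2 - 2*y^2 - 2*y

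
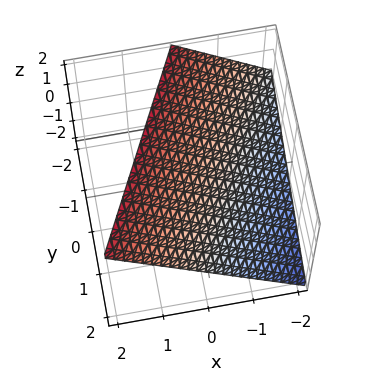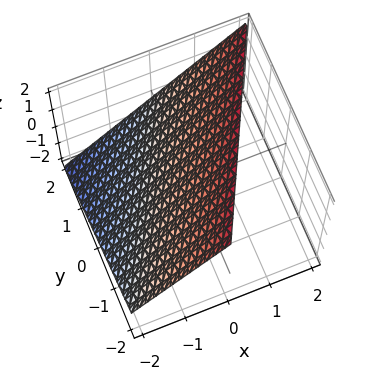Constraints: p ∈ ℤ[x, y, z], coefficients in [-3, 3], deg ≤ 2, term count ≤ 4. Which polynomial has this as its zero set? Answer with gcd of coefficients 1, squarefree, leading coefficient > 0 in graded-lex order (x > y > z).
1. The degree is 1 — the surface is flat (a plane).
2. Reading off the gridlines: it meets the x-axis at x = -1 (among the integer gridlines); it crosses the y-axis at the gridline y = 2.
3. Putting this together gives p. Check: (0, 0, 1) on the z-axis lies on the surface, and p(0, 0, 1) = 0. ✓

2*x - y - 2*z + 2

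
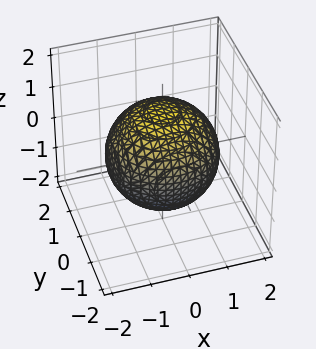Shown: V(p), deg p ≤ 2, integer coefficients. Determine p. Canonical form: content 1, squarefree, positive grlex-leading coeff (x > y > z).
x^2 + y^2 + z^2 - 2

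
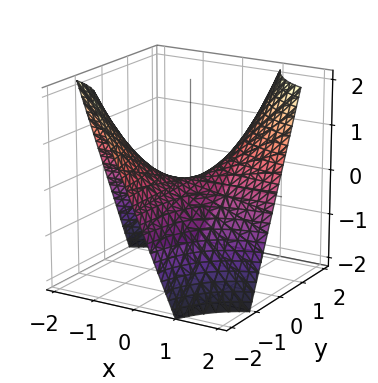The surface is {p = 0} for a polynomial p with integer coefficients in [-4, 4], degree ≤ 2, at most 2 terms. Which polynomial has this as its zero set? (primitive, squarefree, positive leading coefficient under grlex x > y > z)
1. The degree is 2 — a saddle surface; a quadric.
2. Against the integer gridlines: it crosses the z-axis at the gridline z = 0; every point of the x-axis in the box is on the surface; every point of the y-axis in the box is on the surface.
3. Together with the visible shape, these determine p as stated.

x*y - z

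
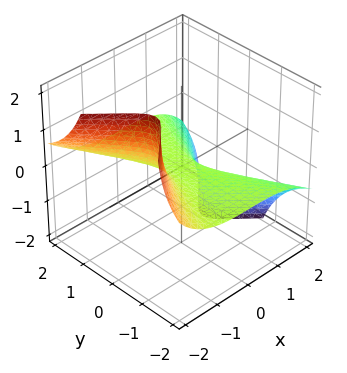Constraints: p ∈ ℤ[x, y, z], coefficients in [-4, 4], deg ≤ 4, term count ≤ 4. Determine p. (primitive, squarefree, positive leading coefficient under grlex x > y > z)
The degree is 3 — a generic line meets the surface in up to 3 points.
Checking where it meets the axes: it crosses the z-axis at the gridline z = 0; it crosses the x-axis at the gridline x = 0; the visible y-axis segment lies entirely on the surface.
Solving for integer coefficients yields p as stated.

x^3 + 3*y^2*z + y*z^2 + z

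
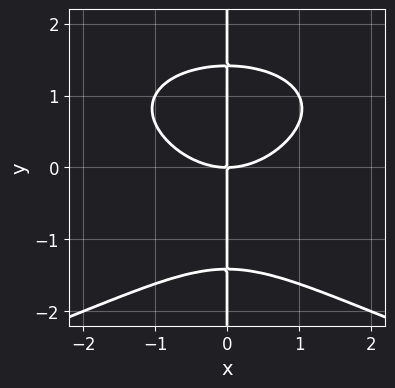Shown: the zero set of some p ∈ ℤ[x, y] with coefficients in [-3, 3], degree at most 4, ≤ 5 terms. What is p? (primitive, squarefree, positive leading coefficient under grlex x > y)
First, degree: a generic line meets the curve in up to 4 points, so deg p = 4.
Then, checking where it meets the axes: one x-axis crossing is at x = 0; every point of the y-axis in the box is on the curve.
Finally, matching integer coefficients to the picture gives p.

x*y^3 + x^3 - 2*x*y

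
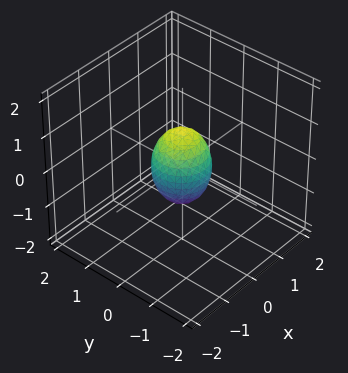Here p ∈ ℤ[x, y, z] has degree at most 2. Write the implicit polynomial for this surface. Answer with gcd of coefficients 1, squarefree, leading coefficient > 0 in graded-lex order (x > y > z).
2*x^2 + 2*y^2 + z^2 - 1

1. deg p = 2. Bounded and convex; a quadric.
2. By symmetry, the z-axis is an axis of rotation, so x and y enter only as x² + y²; mirror symmetry z ↦ −z ⇒ only even powers of z.
3. Against the integer gridlines: the z-axis gridline crossings are at z ∈ {-1, 1}; a circular section at z = 0 has radius between 0 and 1.
4. Solving for integer coefficients yields p as stated.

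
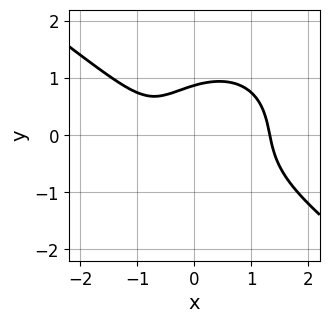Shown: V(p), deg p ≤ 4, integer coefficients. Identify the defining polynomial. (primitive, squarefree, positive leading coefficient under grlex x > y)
2*x^3 + x^2*y + 3*y^3 - 2*x - 2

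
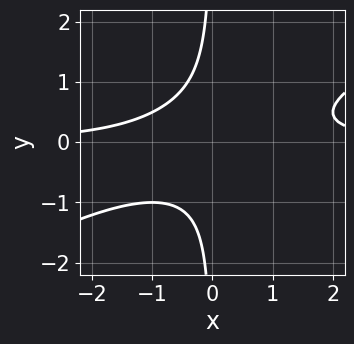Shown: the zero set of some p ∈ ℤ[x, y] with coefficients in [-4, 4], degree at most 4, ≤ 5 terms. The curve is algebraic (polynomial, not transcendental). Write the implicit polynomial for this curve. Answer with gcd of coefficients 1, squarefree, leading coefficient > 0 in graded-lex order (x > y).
x^2*y - 2*x*y^2 - 1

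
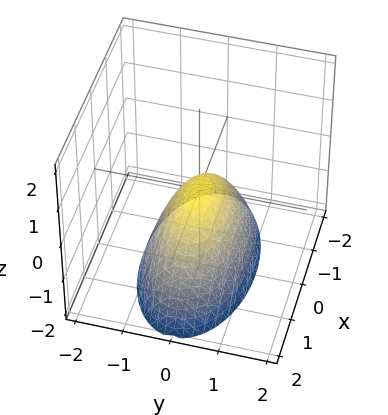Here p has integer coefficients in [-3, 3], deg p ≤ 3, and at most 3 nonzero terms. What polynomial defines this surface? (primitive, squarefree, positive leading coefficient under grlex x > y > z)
(a) The degree is 2 — a single bowl opening along one axis; a quadric.
(b) Symmetries: mirror symmetry x ↦ −x ⇒ only even powers of x; mirror symmetry y ↦ −y ⇒ only even powers of y.
(c) Observable constraints: it meets the z-axis at z = 0 (among the integer gridlines); it meets the x-axis at x = 0 (among the integer gridlines).
(d) Fitting integer coefficients to these (and the overall shape) gives p.

x^2 + 3*y^2 + 2*z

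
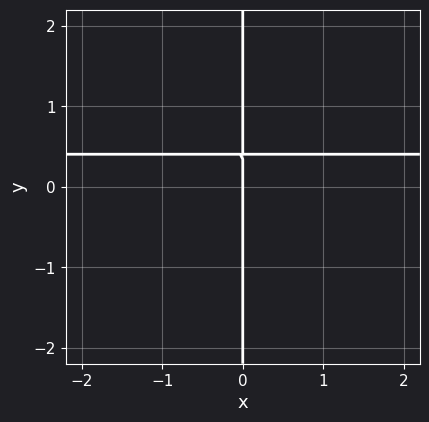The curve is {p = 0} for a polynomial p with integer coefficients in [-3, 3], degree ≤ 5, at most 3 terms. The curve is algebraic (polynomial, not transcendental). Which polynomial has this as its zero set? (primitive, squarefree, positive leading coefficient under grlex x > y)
3*x*y^3 + 2*x*y - x

The degree is 4 — no degree-3 curve has this shape.
Checking where it meets the axes: one x-axis crossing is at x = 0; every point of the y-axis in the box is on the curve.
Solving for integer coefficients yields p as stated.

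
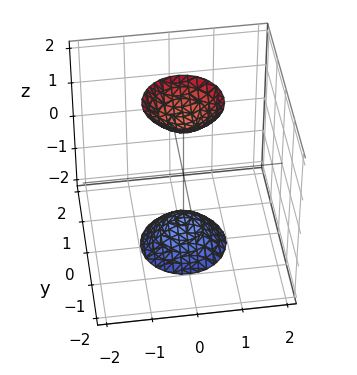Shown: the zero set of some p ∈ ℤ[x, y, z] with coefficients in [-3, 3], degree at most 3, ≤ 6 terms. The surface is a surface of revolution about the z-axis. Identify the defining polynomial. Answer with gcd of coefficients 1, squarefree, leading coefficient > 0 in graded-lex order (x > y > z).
3*x^2 + 3*y^2 - z^2 + 2

1. There are 2 components. They look like related sheets of one shape, so recover p as a whole.
2. Degree: no degree-1 surface has this shape, so deg p = 2.
3. By symmetry, the z-axis is an axis of rotation, so x and y enter only as x² + y².
4. Observable constraints: no y-intercept at any integer in the box; no x-intercept at any integer in the box.
5. Together with the visible shape, these determine p as stated.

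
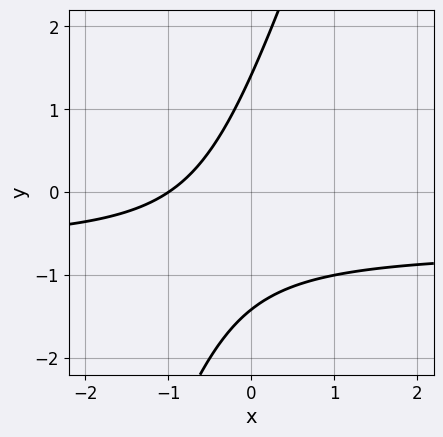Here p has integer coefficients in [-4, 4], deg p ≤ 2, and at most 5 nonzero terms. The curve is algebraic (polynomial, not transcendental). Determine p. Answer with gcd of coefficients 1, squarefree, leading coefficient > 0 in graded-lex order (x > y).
3*x*y - y^2 + 2*x + 2

(a) Degree: the shape is more complex than any degree-1 curve, so deg p = 2.
(b) Reading off the gridlines: one x-axis crossing is at x = -1.
(c) Matching integer coefficients to the picture gives p.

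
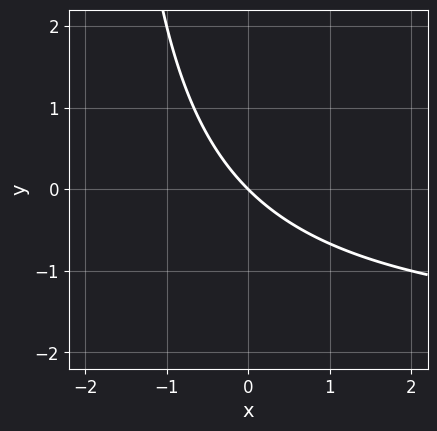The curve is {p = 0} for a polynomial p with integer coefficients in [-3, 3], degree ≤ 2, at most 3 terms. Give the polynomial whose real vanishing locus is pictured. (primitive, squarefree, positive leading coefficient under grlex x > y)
x*y + 2*x + 2*y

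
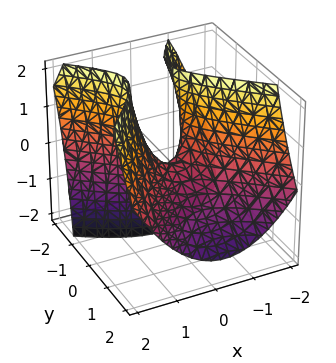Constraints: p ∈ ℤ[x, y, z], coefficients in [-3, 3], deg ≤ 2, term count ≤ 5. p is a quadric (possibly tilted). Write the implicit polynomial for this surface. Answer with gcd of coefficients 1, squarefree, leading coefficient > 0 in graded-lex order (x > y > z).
1. deg p = 2. A generic line meets the surface in up to 2 points.
2. Checking where it meets the axes: it crosses the x-axis at the gridline x = 0; it crosses the y-axis at the gridline y = 0.
3. Matching integer coefficients to the picture gives p.

3*x^2 + x*y - 3*y^2 - 3*y*z - 2*z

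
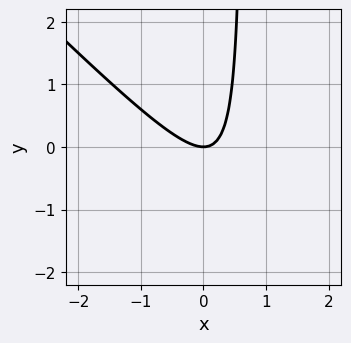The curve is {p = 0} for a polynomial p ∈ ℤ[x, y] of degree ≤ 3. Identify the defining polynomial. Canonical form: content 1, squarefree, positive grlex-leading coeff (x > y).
3*x^2 + 3*x*y - 2*y

First, deg p = 2.
Next, observable constraints: it crosses the x-axis at the gridline x = 0; one y-axis crossing is at y = 0.
Finally, putting this together gives p.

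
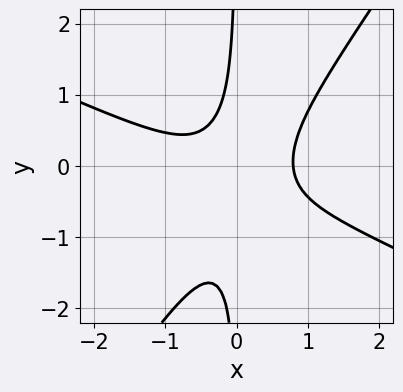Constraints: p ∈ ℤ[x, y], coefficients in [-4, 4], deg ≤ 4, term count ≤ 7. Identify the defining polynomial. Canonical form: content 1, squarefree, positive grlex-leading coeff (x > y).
2*x^3 + 3*x^2*y - 3*x*y^2 - 2*x*y - 1

deg p = 3. No degree-2 curve has this shape.
From the axis intercepts and sections: it misses every integer gridline on the y-axis.
Putting this together gives p.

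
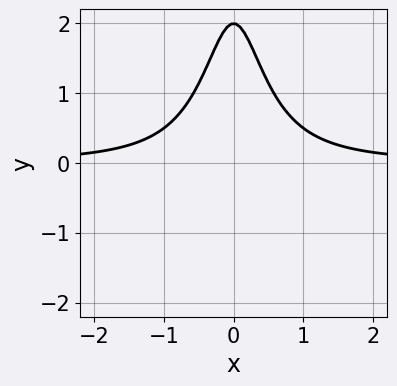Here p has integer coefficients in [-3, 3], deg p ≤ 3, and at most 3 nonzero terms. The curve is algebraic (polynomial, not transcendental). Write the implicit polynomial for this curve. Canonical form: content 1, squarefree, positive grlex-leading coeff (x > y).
3*x^2*y + y - 2

First, deg p = 3. A generic line meets the curve in up to 3 points.
Next, symmetries: it's symmetric under x → −x, forcing even powers of x.
Then, reading off the gridlines: the curve avoids every integer x-axis point in the box; it crosses the y-axis at the gridline y = 2.
Finally, solving for integer coefficients yields p as stated.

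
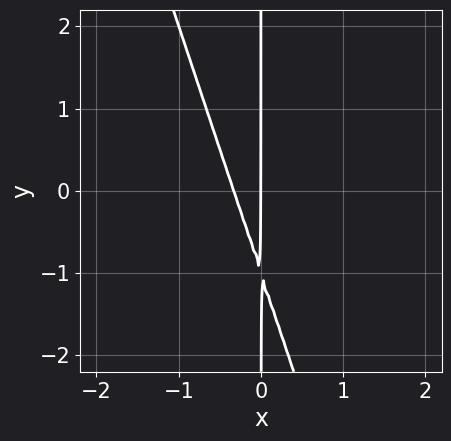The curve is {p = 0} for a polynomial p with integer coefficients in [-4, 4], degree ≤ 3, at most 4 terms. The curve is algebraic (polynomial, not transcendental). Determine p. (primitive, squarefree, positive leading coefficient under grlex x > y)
3*x^2 + x*y + x

First, degree: the shape is more complex than any degree-1 curve, so deg p = 2.
Next, reading off the gridlines: it meets the x-axis at x = 0 (among the integer gridlines); the visible y-axis segment lies entirely on the curve.
Finally, fitting integer coefficients to these (and the overall shape) gives p.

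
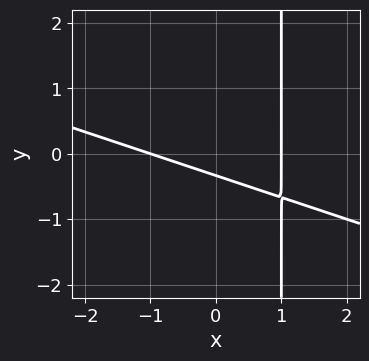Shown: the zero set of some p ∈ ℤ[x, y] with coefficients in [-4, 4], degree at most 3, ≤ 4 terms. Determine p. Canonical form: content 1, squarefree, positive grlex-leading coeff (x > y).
First, degree: the shape is more complex than any degree-1 curve, so deg p = 2.
Then, checking where it meets the axes: the x-axis gridline crossings are at x ∈ {-1, 1}.
Finally, assembling these constraints gives the stated polynomial.

x^2 + 3*x*y - 3*y - 1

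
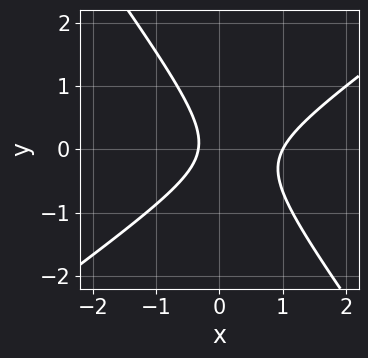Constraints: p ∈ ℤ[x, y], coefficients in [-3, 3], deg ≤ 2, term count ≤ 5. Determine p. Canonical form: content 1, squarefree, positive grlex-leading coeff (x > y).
First, the degree is 2 — no degree-1 curve has this shape.
Then, observable constraints: the curve avoids every integer y-axis point in the box; one x-axis crossing is at x = 1.
Finally, fitting integer coefficients to these (and the overall shape) gives p.

3*x^2 - 2*x*y - 3*y^2 - 2*x - 1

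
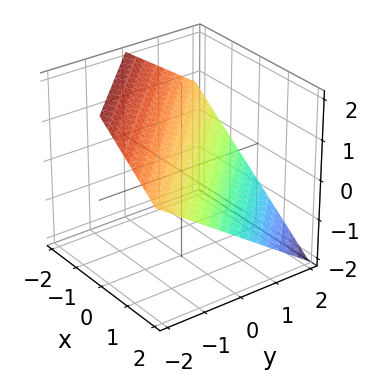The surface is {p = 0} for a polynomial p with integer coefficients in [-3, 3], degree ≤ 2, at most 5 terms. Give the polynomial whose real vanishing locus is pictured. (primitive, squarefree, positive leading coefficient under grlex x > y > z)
2*x + 2*y + 3*z - 2

1. Degree: every cross-section is a straight line — this is a plane, so deg p = 1.
2. From the visible intercepts: it meets the x-axis at x = 1 (among the integer gridlines); it crosses the y-axis at the gridline y = 1.
3. Assembling these constraints gives the stated polynomial.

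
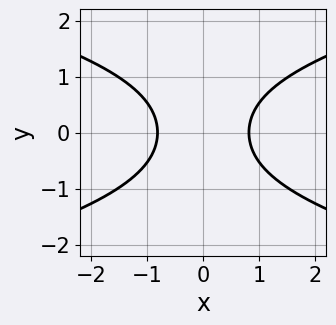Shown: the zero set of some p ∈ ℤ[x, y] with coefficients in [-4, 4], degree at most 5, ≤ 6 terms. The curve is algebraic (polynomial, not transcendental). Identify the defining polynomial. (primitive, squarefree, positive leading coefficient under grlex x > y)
2*y^4 - 3*x^2 + 3*y^2 + 2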